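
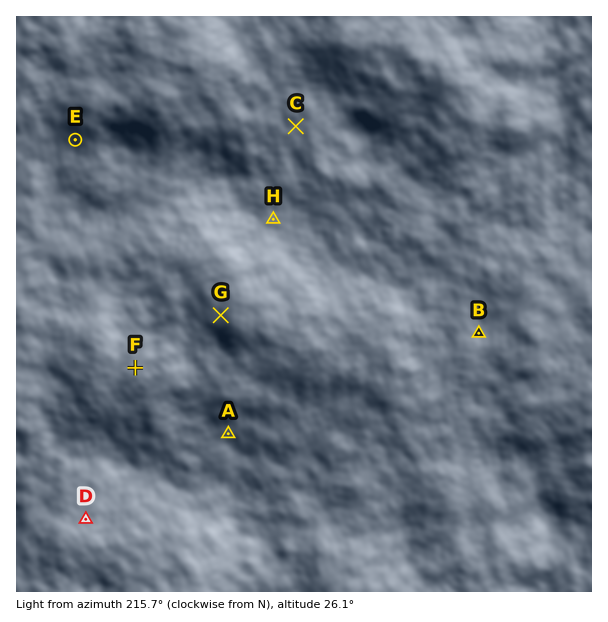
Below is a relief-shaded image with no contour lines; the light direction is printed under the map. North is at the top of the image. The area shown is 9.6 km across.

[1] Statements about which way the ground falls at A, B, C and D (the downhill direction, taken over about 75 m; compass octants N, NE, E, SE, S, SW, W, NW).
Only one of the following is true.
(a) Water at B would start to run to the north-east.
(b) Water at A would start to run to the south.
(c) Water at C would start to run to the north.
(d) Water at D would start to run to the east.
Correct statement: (c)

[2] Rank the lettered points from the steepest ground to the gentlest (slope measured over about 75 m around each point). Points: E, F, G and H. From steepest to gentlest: E G F H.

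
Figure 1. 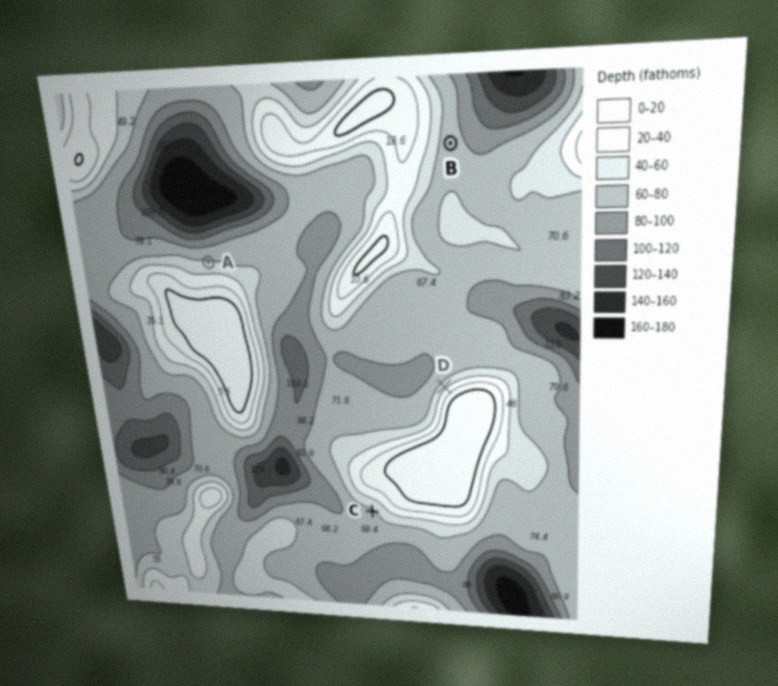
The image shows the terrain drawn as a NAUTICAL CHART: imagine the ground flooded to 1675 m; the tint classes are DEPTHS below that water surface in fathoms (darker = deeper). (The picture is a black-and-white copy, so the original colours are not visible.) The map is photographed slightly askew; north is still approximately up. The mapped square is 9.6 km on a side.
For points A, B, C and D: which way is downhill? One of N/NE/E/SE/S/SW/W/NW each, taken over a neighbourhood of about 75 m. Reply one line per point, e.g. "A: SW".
A: N
B: E
C: SW
D: NW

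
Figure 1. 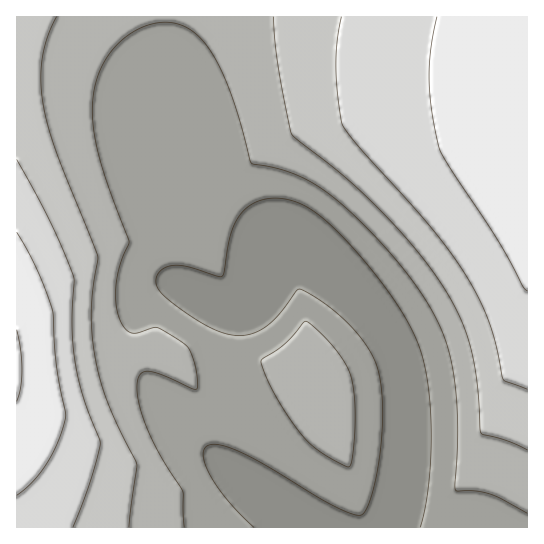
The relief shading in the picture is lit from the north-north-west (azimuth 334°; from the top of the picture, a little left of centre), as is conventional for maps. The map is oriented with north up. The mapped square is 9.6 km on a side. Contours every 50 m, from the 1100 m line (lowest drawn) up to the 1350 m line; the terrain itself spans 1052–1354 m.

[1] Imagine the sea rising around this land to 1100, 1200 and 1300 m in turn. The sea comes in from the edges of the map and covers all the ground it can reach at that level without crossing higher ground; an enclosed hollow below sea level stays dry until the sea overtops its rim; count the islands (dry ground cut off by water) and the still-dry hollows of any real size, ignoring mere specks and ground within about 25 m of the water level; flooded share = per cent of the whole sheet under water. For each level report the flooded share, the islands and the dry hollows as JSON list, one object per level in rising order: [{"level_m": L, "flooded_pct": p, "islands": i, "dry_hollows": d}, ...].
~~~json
[{"level_m": 1100, "flooded_pct": 14, "islands": 0, "dry_hollows": 0}, {"level_m": 1200, "flooded_pct": 63, "islands": 0, "dry_hollows": 0}, {"level_m": 1300, "flooded_pct": 90, "islands": 0, "dry_hollows": 0}]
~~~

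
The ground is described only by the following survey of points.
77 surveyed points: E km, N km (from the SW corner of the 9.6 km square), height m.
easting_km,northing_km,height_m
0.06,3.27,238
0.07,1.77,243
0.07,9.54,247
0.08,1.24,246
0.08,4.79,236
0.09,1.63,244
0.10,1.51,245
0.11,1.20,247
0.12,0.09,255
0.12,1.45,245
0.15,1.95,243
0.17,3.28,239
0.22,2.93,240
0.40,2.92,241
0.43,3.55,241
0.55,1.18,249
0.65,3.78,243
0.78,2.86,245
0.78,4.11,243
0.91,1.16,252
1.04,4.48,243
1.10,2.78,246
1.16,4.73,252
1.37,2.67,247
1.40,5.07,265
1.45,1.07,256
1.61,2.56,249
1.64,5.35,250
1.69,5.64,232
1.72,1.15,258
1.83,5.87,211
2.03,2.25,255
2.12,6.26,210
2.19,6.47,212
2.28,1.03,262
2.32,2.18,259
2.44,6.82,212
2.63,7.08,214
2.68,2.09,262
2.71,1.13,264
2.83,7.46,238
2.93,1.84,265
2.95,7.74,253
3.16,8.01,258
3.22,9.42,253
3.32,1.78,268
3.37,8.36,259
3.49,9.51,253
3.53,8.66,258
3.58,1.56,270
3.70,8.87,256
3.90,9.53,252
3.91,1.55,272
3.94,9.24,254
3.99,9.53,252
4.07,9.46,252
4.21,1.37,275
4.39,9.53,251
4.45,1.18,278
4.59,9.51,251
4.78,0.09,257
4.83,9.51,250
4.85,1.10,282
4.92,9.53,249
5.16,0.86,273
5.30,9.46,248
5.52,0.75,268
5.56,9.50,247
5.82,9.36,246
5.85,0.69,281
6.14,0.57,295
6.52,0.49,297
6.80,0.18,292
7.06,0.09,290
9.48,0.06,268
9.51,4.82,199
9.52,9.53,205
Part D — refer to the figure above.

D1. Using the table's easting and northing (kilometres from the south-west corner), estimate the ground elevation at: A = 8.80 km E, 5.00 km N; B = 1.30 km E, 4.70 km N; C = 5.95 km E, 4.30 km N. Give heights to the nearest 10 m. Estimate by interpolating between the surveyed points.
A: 220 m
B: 260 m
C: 240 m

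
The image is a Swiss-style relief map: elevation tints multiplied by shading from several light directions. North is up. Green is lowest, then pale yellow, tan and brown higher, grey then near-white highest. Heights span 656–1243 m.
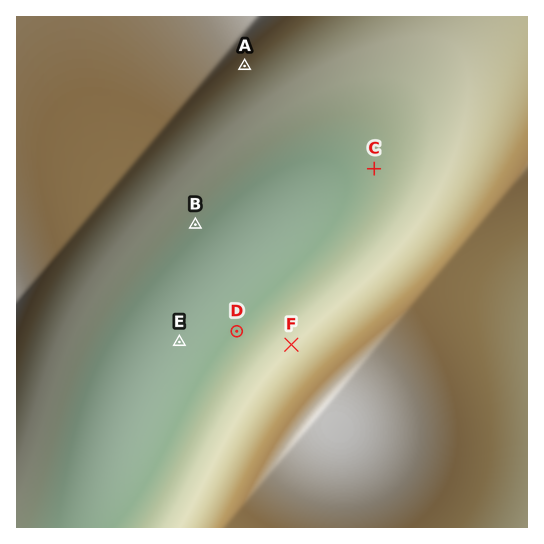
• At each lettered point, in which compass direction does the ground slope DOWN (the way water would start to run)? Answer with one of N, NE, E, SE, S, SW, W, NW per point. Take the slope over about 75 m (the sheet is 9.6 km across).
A SE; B SE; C W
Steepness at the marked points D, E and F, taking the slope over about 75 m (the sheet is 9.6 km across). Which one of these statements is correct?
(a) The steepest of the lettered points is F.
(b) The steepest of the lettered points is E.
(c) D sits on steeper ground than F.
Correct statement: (a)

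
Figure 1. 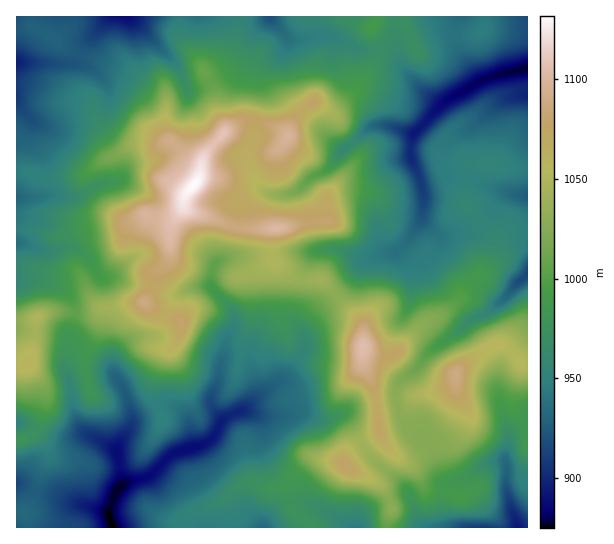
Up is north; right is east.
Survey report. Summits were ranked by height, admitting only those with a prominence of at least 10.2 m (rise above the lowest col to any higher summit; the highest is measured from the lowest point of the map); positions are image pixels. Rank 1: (194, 185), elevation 1132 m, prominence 257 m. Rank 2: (363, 347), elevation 1106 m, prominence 77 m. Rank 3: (277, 229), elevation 1102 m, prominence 15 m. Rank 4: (289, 137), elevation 1098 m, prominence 22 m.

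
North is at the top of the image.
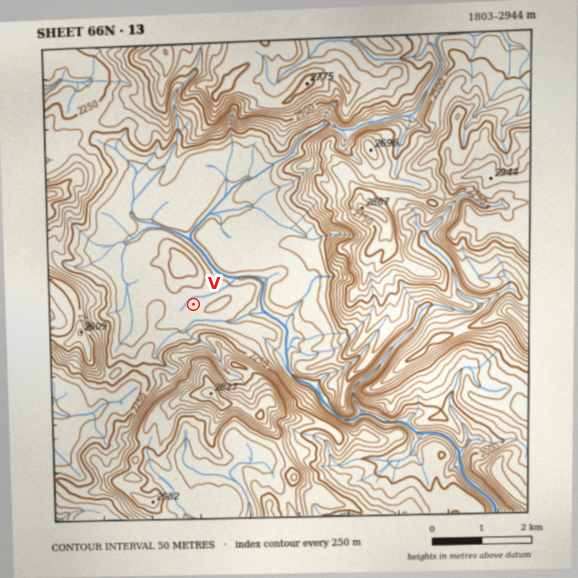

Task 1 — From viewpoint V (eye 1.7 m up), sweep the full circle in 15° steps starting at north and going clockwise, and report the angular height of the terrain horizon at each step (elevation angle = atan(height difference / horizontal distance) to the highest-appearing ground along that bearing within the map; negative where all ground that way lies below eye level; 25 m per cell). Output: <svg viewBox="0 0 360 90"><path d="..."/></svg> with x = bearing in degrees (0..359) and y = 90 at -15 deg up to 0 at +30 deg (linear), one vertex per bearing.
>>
<svg viewBox="0 0 360 90"><path d="M0 46l15-1 15 1 15 0 15-7 15 1 15 5 15 6 15 3 15-9 15-12 15-10 15-2 15 11 15 13 15 7 15-9 15-5 15 4 15 7 15 1 15-2 15-1 15-3"/></svg>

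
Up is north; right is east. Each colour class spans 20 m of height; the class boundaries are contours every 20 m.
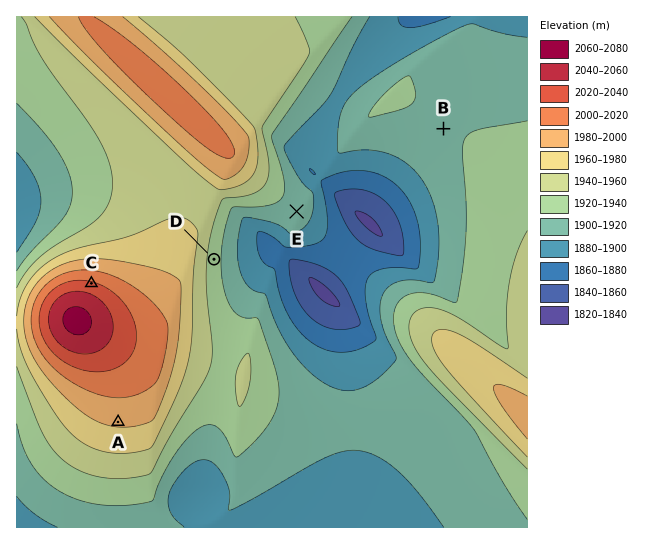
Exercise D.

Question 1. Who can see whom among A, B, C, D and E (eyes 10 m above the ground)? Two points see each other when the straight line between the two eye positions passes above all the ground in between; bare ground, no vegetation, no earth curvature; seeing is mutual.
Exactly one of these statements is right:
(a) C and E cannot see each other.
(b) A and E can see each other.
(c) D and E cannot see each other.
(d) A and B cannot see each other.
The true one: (d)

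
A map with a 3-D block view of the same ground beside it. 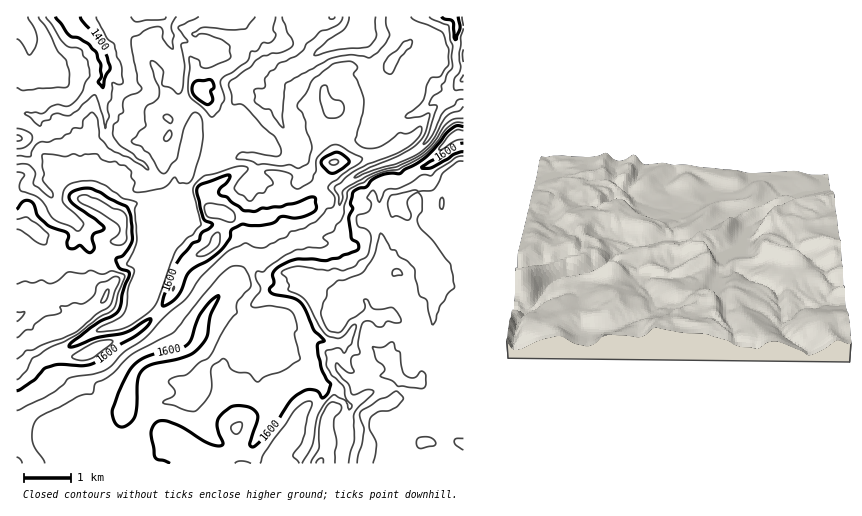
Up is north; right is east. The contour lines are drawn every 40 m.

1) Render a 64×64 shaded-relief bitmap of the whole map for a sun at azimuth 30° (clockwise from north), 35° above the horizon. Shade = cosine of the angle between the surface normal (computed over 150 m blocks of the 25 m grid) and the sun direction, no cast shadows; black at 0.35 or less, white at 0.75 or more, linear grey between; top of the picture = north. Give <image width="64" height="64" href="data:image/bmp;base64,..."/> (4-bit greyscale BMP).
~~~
<image width="64" height="64" href="data:image/bmp;base64,Qk12CAAAAAAAAHYAAAAoAAAAQAAAAEAAAAABAAQAAAAAAAAIAAATCwAAEwsAABAAAAAAAAAAAAAAABEREQAiIiIAMzMzAERERABVVVUAZmZmAHd3dwCIiIgAmZmZAKqqqgC7u7sAzMzMAN3d3QDu7u4A////AKmHZnmZmZmZiHZmd3iIiaq8qIiZl5y6l2iJmZiIiJqXmIdniZmZmZmIdmd4iImqqruYiImImqqXaJmZiIeImnaIdniZmYiJmIh2eIiJq7mIqqmIiIh2iph3mpmId4ipZ4h3iZmYiIiIiGZ4iavLlleJmZmIiGSLqGeqmYiJmriJiIiZmZmZmGZ4d4mrzLllV4mZmZiZZaunVqqYiJq7qJmIiZmZmZmWVniIq8zLqGaJmZmZmJl2mqdVmYiImqqYmYiJmZmZmYZniJq8zLqYiKq6qpiJmXeJiFaId4maqYmZeImZmZmZdniZmru6qZiZq8y6mImpiYmZeZhniZmZiZl3iImZmZh4iJqZmpmZmZmrzLqYiauqrNl6qYiIiIiIiXd3iImZmIiIqpmZmIiIiZq7qYiJq8vNxEiaupmIeIiIZneIiJmYmYiaqZmYiIiImqqZiJmry5pSNWiZmHZ4iIhmeIiIiImZiJqpmYiIiIiaqZmZmZq5UwJmZlVniJiIiXd4h3d3eImYmYiIiIiIiZmZmZmZmqUQKKmHZoqpqZmJiIdmVDJFeJmZdmZneIiJmZmZmZmagxOaiIh3qpmqmZmIdlVDISRniaqHZVVniJmZmZmZmZhjOLh4dmiqmaqpmYdVZ4h2VEZ4m7qZh2Z4mZmZmZmYh1R7uZdmiamZmph3hkRFebu5dVZ5u7u6l3iJmZmZmIiHZ6y6dGm6qpiaZnindjIjas3cl1aKqqqYeImZmYiIiIdnZWdVm7u7mJloiaqodUIUre7blmiZmYiJmJmYiIiIhkEANmarq7qHmYmZm6mZl1I2msy6h4mYiJmZiIiIiIh1IBRmaLuqqXeqmZmamqu6ljIjabu5eJmImZmIiIiIiGMBV4VJupmXZ7qZmYmaqpmacxJYq7p2eJiZmYiYeIiHUQV4hmiWd3dpyoiJiJmZmqunRYqqmXVXiZmIiYh3dmQgN4iZqWVmdou6iJqIiJqqqpiIq7mIZUaJmZiIiIZDIAFoiJqoZ3d3m7qZmYmYmpmYmJqauYdmZ4iZmYh4hUQiNoiJmHZnd3iruZmYqqmpmZqZvJiZiGaImImZiIl2dlZ4iJqpiIh3eKupmHaqqqmaq6vc7KmYdomIeJmZqnh1Z4mru8u6mIh5u6mHd5mZmZqqvM3/2ph2eXZniqvLqoiavM3M3LqZiKzKqYd4mZiImqq7rN3KmId4dUVpvNu6q83e3c3LqZmazcuYdWiYiIirq7mZh5mYh3iHVEaZmHebzd3cy7qqiJvMuXdVeIh3ebu7p2ZWiZiIiZmXVWZlVnmszMyqqZhni7uXdleZh1aKqruGZ3eamIiZq5iHdmVmZnm7uYiHdlarund1aZlkSLvMyniZibyoiJmqiaqYdnd2Z3eJmHdVRrunZ2aIiVWd7+7JiYd53KiIiZmYmXZlVWd1RXmphkM3yHZ3eIeIq+/+7IZUM1rcmIiIiEJFVmVWZ2VVVpmFRXqlZneHZoi83tynMRI2ruuHeIiEAEabqqqYZmZmeHV6q3VnmYZXmavN22IAJZz/2XZ3iHEHvO7du7qamIhmhXiJZnmYdnmpre7ZQiWL7//bmYiJYCve7suru7u6qYqUV4h3mph3iqm+/rZWnO//7dy7qplRWrzMuqqpq7qqzpeaqZvbmJmpmazbdXrO/uy6qru7qXabqZqqqZiauqq6et25nNy6upiJqqhmirzcuqqqu5iqmbzLmImXd6u5mGRazLzMy7vKiInLuGeaqqqqqry3RqmIm8zLmYis3bmGMzNpzv/8u8uqme7Xeaqqqru83INHiIiJvMzMvN7cumM1ZUR63+3dury63pabu6qqvN63M2iIiIiZq8uZmaqoZpvMuGVWnMy4msyZeMy7qqvO2ENFaJmIeJiIh2Voqod5vf/suXQ1m6lmvVacy7qqq9xSRmZ4iZh4iJhmaJu5d3is7cu6qXVHuHVXq7yqqpqr1zaIiIiZmHeIh3eavKd2Z4q6mZmaqpaJZ2Pty5qZqpu1eZmIiJmYdniHeavMl3ZniYiZmZqruopovNzKqZqom6eJmYdnmZh2eIibzMuHZnd3eJmZqau8uYnvqpiZu6mst3mHdnmpmFRombzcuXZmd3eJmZmImqzZqu+IZ4mYma2miHeJmqmFAnm73dy4ZWd2eJmZmXiIibur23ZndlV6vKh3iZqaqmAFibzcuqhniHeKqqqYiIiIm6upZmdlVnm8p3mqqYmpMFmry7qZmHiYd5qrupiIiZmYiYlVZmZomauWmph2erglqr3KmYiYeZh4qqqqmIiJmZd4UlZmZ3mpioioZmaKp0i7yoiHiYiamZqpqqmYiJmZmHdieId4mqqZqXZmZomXWcy3VWeIiKqqqqqqmYiImZiHd4aamImqqqunVmVnmqdYqqmGVod3eau7u7qqqIiYiHeHmKuZmru7vJRVVWmrpUqqqpdnZmVWibvN3d3JmYiId4qlu5mbzLvMZFVmiruTe5mIiJhWVFVoms3u7sqZmIh4nKbLmJzd3ek0Vmiau3WYeHd3l2ZWd4d4q8zMqZmYiImtucp3ve3utCRWiaqqdlV3d3eYdniqh2d4mamYiIiZq77IqGjO7dpDNGiqqqpUWIiJq6mIm7qHdlV4mIdmebu73rmGav/dlDRGiszM2Weqqru7qZmbuph1RGmYdlWLzM7/yHV9/ttTRFeb3t7piru7u6mZmZzKmHZEeph2VqzN7/+j"/>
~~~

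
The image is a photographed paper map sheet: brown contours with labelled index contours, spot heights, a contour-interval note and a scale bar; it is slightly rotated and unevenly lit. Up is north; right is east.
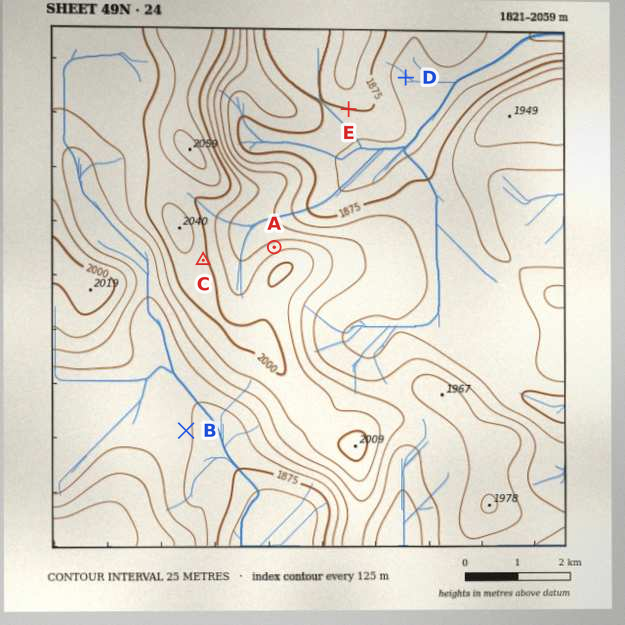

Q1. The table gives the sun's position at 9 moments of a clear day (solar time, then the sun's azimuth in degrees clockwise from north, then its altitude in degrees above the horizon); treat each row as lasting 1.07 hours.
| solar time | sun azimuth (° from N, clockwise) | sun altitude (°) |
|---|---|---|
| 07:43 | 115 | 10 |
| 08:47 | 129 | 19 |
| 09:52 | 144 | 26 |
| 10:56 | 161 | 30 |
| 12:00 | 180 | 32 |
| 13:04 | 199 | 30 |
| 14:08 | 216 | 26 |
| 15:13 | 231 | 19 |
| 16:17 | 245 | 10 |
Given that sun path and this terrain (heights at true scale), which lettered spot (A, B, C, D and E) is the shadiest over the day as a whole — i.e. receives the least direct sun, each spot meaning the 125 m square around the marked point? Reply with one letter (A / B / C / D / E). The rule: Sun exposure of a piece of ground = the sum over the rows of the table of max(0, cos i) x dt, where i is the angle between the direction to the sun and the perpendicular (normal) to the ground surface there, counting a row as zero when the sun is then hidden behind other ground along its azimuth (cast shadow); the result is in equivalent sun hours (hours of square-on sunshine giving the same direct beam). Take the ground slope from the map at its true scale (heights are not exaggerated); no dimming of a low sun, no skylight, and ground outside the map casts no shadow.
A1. A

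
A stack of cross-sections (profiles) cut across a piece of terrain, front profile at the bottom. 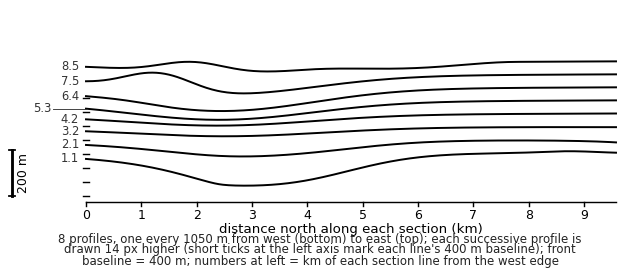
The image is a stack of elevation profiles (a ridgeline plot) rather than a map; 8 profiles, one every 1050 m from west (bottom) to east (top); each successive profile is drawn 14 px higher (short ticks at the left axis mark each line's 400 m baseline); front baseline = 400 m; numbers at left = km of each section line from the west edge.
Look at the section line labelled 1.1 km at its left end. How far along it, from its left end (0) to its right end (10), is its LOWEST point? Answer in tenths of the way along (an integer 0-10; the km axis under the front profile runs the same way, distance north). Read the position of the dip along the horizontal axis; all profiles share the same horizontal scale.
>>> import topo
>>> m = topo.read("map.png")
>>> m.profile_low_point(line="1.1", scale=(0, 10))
3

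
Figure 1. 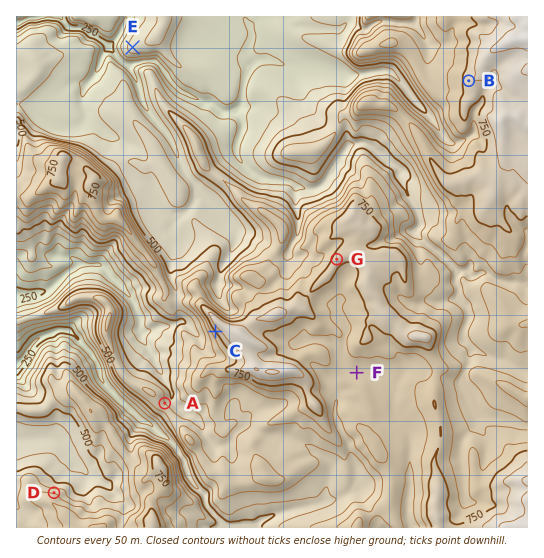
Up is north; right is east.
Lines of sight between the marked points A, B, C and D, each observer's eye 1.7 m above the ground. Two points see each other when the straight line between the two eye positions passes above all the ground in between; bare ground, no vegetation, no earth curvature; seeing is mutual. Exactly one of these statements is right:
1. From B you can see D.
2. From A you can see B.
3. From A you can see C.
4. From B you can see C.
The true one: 3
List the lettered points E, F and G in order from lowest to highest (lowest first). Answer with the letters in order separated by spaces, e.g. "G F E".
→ E F G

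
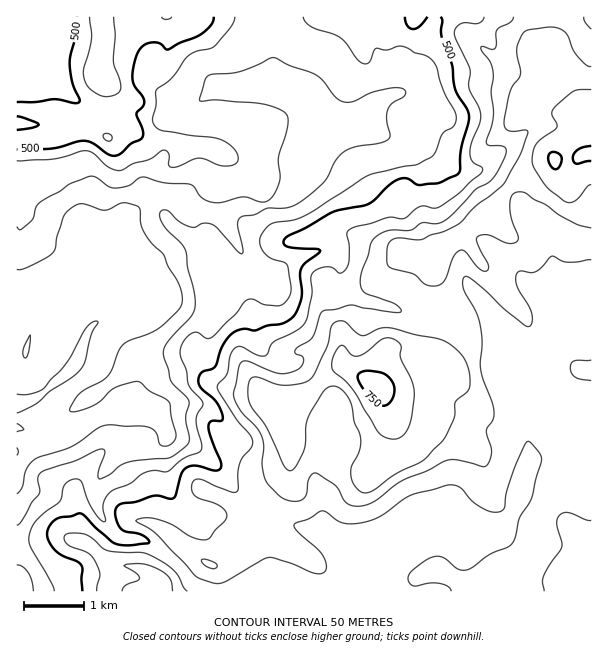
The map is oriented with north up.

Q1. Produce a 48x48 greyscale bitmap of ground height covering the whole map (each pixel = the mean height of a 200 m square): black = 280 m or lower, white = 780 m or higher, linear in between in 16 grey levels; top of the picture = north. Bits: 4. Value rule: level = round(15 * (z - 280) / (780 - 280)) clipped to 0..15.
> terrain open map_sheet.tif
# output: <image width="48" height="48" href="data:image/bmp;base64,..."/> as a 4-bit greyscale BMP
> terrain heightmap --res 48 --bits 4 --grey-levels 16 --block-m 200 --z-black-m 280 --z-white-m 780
<image width="48" height="48" href="data:image/bmp;base64,Qk32BAAAAAAAAHYAAAAoAAAAMAAAADAAAAABAAQAAAAAAIAEAAATCwAAEwsAABAAAAAAAAAAAAAAABEREQAiIiIAMzMzAERERABVVVUAZmZmAHd3dwCIiIgAmZmZAKqqqgC7u7sAzMzMAN3d3QDu7u4A////AGVVZ4maqqmIiIiIiIiIiIiIiIiZmZmqqlVVZ4mZqpiJmYiIiIiIiIiIiIiJmZmqq1VWZ4mZmYiaqZiIiIiIiIiIiIiIiJmqu1VniIiIh4mZmZiIiIiIiIiIiIiIiImaq0ZoiIdmd5mIiZmYiIiIiIiIiIiIiImaqkVnd3ZoiIh4iJmYiIiIiIiIiIiIiImaqjRWZ1V4iHd3iJmZiIiJmIiIiIiIiImaqTRFZlVnd3d4iJmZmZiaqpiIiIiIiIiZmSNFVUVWZmeJiImaqpmau6mIiIiZiIiZmSNEVURFVmaId4mau6qrzMupmIiZmIiJmRM0RENERVZ3Z4mqu6qrvMy7qZmpmIiJmRIiM0QzMzRVZ4ibu6qrvMzMuqqqmIiJmRERIjMzMiNFd3ibzLqrvM3Mu7uqmIiZmRERESMiIiJGd3mszLqrvN3cy7qpmIiZmREiIhIiIiNGZ4q8zLqrvd3czLqqmIiIiAESIiIRIiNFaKvMzLurze7czLuqmIiIiBERIiIiIiNGeavMzMu73v7czLu5mIiIiSERESIiIzRXiau7u7zN7/7czMupiIiJmSIRERIiIzRmeKqpmqzd7u3czMupiIiZqiIRERIiM0VmaJmJmqvd3d3MzMupiJmZqiIhEREiM0VmZ4iImqvMzN3MzLqpiJmZmSIhEREiIjRVVnd3iZrMu8y7uqqpmZmZmSIhEREREiNERWZmd5q7qqqqqqqpmamZmSIRERERERI0RVZVZ4mqqqqqqqqZmqmZmSIRERERERI0RFVVVomZmqqqqqqZqqmZmSIRERERERI0REREVoiJmqqru6qqqpmZmSIRERERESNEREREVoiImru7zKqrqqqZmSIhERERESNERERFVneImrvMzLu7qqqqqjMiEREREiNERERWZnd4mrzMzLu7q6qqqjMyERERIzRERERWd3eImau7vMu7u7qqu0MyIRERI0REQ0RVZneIiJmaqru8y6qru0QzIiIiI0MzMzRERVZ3d4iJmavMy6q7zEQzMiMiIzMzRDNEREVmZ3eIiJq8y7vM3EREMzMzMzM0RERERERFZnd3d4mru7zd3UREREREREREVVREREREVWZmZneJvMze7VVVREVVVVVVVVVERERERFVVVmeJq83u7mZmVVZ2ZVVVVVVERERERERFVmeZms3u7nd3dniHZlVVVVVEREREREREVWeaqr3d7nd3d4iHdVVVVERERERERERERVeKu7zN3Xd3d3d3ZURERERERERERERERVaJvMzN3Xd3d3d3dURERERERERERERERFeJu8zN3WZmZ4iHZURERERERERERERERWiZu8zM3WZmaImHZlRERERERERERERERXiZq8zMzGZmeIiHZmVEREREREREVUREVniZq8zcy2ZmeIiHZmZUREREREREVVVVVniaq8zMu2ZmZ4iHd3ZmVERERERFZVVVVomaq8zMu2ZmZ4iId3d3ZURERFVWZWZmZ4mZq7vLu2ZmZ4iIiIiHZlRERVZmZWZ3Z4iJmqu7uw=="/>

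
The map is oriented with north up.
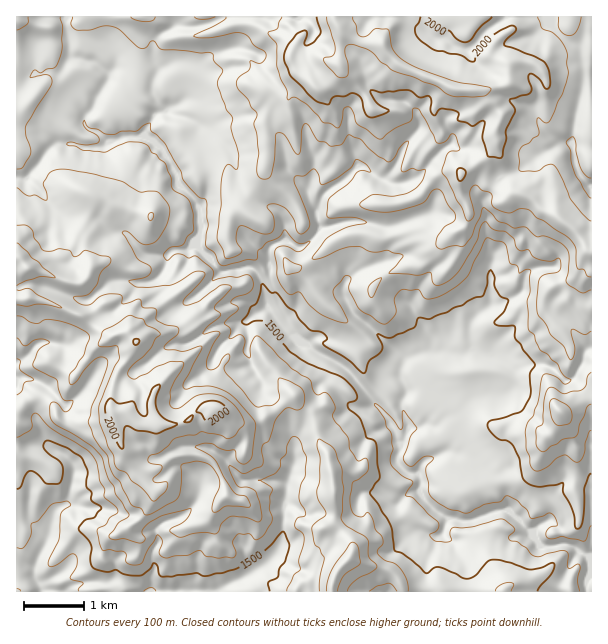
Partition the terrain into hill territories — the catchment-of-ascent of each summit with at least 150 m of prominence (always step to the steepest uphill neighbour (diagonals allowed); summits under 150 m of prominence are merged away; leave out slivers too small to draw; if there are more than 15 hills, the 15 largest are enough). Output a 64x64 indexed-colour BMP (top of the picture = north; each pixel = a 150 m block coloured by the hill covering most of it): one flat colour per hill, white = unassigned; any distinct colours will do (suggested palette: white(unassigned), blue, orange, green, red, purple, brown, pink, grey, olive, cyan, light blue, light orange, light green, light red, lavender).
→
<image width="64" height="64" href="data:image/bmp;base64,Qk12CAAAAAAAAHYAAAAoAAAAQAAAAEAAAAABAAQAAAAAAAAIAAATCwAAEwsAABAAAAAAAAAA////ALR3HwAOf/8ALKAsACgn1gC9Z5QAS1aMAMJ34wB/f38AIr28AM++FwDox64AeLv/AIrfmACWmP8A1bDFABESIhEREREiIiIiIRESIiIjMzMzMzMzERERERERERERESIiIiIiIiIiIiIiISIiIiMzMzMzMzMRERERERERERERIiIiIiIiIiIiIiIiIiIiMzMzMzMzMxEREREREREREREiIiIiIiIiIiIiIiIiIjMzMzMzMzMzERERERERERERERIiIiIiIiIiIiIiIiIjMzMzMzMzMzMREREREREREREREiIiIiIiIiIiIiIiIiMzMzMzMzMzMzERERERERERERERIiIiIiIiIiIiIiIiIjMzMzMzMzMzMREREREREREREREiIiIiIiIiIiIiIiIiMzMzMzMzMzMzEREREUQRERERESIiIiIiIiIiIiIiIiIzMzMzMzMzMzEREREUREEREREREiIiIiIiIiIiIiIiIjMzMzMzMzMzEREREUREQRERERERIiIiIiIiIiIiIiIiMzMzMzMzMzEREREUREREEREREREiIiIiIiIiIiIiIiIzMzMzMzMzMRERERREREQRERERESIiIiIiIiIiIiIiIjMzMzMzMzMxERERFEREREREEREREiIiIiIiIiIiIiIiIzMzMzMzMRERERFEREREREQREREiIiIiIiIiIiIiIiIjMzMzMzMRERERFERERERERBEREiIiIiIiIiIiIiIiIiMzMzMzMzERERERFEREREREEREiIiIiIiIiIiIiIiIiIzMzMzMzMRERERERREREREQREiIiIiIiIiIiIiIiIiIjMzMzMzMRERERERFERERERBESIiIiIiIiIiIiIiIiIiIzMzMzMxEREREREUREREREESIiIiIiIiIiIiIiIiIiIjMzMzMxERERERERREREREQRIiIiIiIiIiIiIiIiIiIiIzMzMxERERERERFERERERBIiIiIiIiIiIiIiIiIiIiIjMzMxEREREREREUREREREIiIiIiIiIiIiIiIiIiIiIiIzMzERERERERERFEREREQiIiIiIiIiIiIiIiIiIiIiIjMzEREREREREREURERERCIiIiIiIiIiIiIiIiIiIiIiIzERERERERERERRERBFEIiIiIiIiIiIiIiIiIiIiIiIhERERERERERERERERERQiIiIiIiIiIiIiIiIiIiIiIhERERERERERERERERERFCIiIiIiIiIiIiIiIiIiIiIRERERERERERERERERERERIiIiIiIiIiIiIiIiIiIiIREREREREREREREREREREREiIiIiIiIiIiIiIiIiIiIRERERERERERERERERERERESIiIiIiIiIiIiIiIiIiIRERERERERERERERERERERERIiIiIiIiIiIiIiIiIiIREREREREREREREREREREREREiIiIiIiIiIiIiIiIiIhERERERERERERERERERERERESIiIiIiIiIiIiIiIiIiERERERERERERERERERERERERIiIiIiIiIiIiIiIiIiEREREREREREREREREREREREREiIiIiIiIiIiIiIiIiIRERERERERERERERERERERERESIiIiIiIiIiIiIiERERERERERERERERERERERERERERIiIiIiIiIiIiIiEREREREREREREREREREREREREREREiIiIiIiIiIiIiERERERERERERERERERERERERERERESIiIiIiIiIiIiIRERERERERERERERERERERERERERERIiIiIiIiIiIiIhEREREREREREREREREREREREREREREiIiIiIiIiIiIiERERERERERERERERERERERERERERESIiIiIiIiIiIiIRERERERERERERERERERERERERERERIiIiIiIiIiIiIhEREREREREREREREREREREREREREREiIiIiIiIiIiIhERERERERERERERERERERERERERERESIiIiIiIiIiIhERERERERERERERERERERERERERERERESIiIiIiIiIiEREREREREREREREREREREREREREREREREiIiIiIiIiERERERERERERERERERERERERERERERERESIiIiIiIiIREREREREREREREREREREREREREREREREREiIRIiIiIREREREREREREREREREREREREREREREREREREREREiIRERERERERERERERERERERERERERERERERERERERERERERERERERERERERERERERERERERERERERERERERERERERERERERERERERERERERERERERERERERERERERERERERERERERERERERERERERERERERERERERERERERERERERERERERERERERERERERERERERERERERERERERERERERERERERERERERERERERERERERERERERERERERERERERERERERERERERERERERERERERERERERERERERERERERERERERERERERERERERERERERERERERERERERERERERERERERERERERERERERERERERERERERERERERERERERERERERERERERERERERERERERERERERERERERERERERERERERERERERERERERERERERERERERERERERERERERERERERERERERERERERERERERERERERERERERERERERERERERERERERERERERERERERERERERERERERERERERERERERERERERERERERERERERERERERERERERER"/>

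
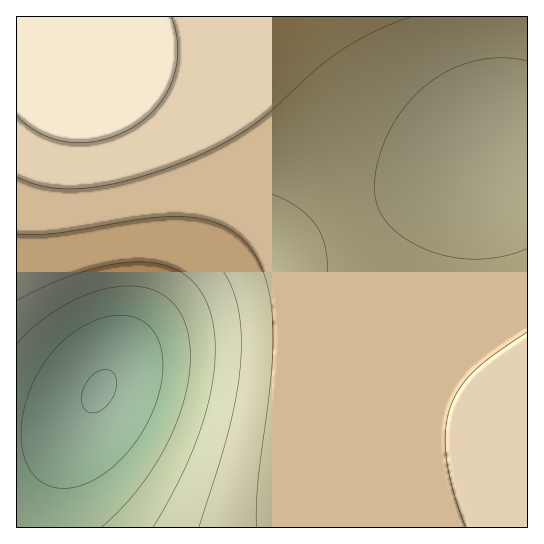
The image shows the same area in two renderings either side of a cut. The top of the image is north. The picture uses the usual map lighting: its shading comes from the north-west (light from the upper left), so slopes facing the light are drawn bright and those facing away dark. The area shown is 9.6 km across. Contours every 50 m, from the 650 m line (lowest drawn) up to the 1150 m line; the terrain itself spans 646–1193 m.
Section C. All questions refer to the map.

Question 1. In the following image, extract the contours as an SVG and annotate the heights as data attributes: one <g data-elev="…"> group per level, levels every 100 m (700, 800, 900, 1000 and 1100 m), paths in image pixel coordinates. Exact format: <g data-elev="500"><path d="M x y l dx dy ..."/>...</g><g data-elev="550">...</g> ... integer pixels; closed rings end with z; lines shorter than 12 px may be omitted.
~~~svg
<g data-elev="700"><path d="M54 487l-12-5-9-8-7-12-4-15-1-17 2-17 5-19 8-17 10-16 11-14 13-12 15-10 16-7 14-3 14 1 12 4 8 6 7 9 4 11 3 13 0 15-3 16-5 16-8 17-9 16-11 13-12 13-12 9-13 8-12 4-12 2z"/></g><g data-elev="800"><path d="M17 300l32-15 31-12 29-8 25-3 23 1 18 6 16 10 11 15 9 20 4 23 0 26-5 31-8 32-13 32-15 32-21 37"/></g><g data-elev="900"><path d="M17 234l36 0 92-15 40-2 20 2 17 6 15 9 12 12 10 16 7 19 5 22 2 26-2 52-14 106 0 40"/></g><g data-elev="1000"><path d="M527 332l-34 23-21 18-14 17-8 19-5 24 2 26 6 32 13 36"/><path d="M17 177l14 6 16 4 18 2 20-1 22-3 24-6 54-18 36-16 31-19 22-17 44-41 27-20 32-17 35-14"/></g><g data-elev="1100"><path d="M17 116l12 10 13 8 15 6 14 2 16 0 16-2 17-6 15-8 12-9 12-12 8-14 6-13 4-15 1-16-2-16-5-14"/></g>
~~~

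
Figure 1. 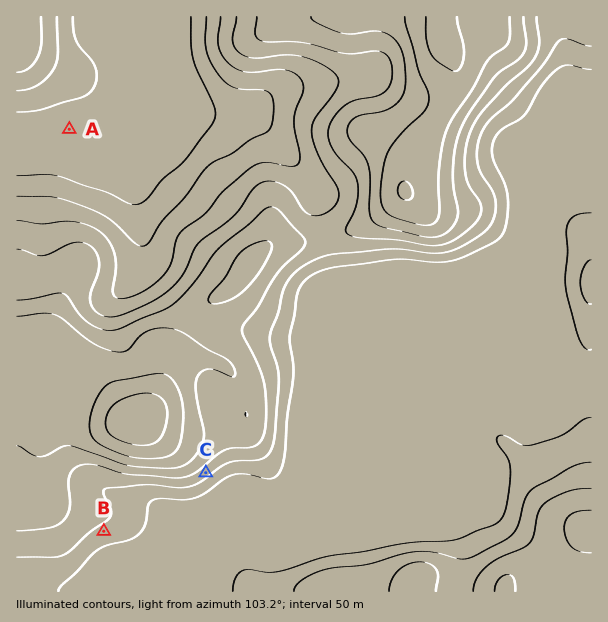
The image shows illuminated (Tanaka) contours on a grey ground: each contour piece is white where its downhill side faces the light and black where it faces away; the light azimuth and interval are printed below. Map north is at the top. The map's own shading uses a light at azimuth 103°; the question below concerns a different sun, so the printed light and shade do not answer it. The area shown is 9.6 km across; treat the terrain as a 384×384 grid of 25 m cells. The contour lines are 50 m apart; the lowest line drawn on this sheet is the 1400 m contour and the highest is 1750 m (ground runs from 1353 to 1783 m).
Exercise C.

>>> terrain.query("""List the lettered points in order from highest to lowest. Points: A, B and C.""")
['C', 'B', 'A']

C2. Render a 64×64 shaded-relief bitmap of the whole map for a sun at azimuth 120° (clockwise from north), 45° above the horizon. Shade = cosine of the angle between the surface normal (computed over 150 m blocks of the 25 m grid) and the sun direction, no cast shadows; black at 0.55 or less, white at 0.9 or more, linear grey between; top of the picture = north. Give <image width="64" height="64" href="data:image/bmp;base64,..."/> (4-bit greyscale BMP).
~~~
<image width="64" height="64" href="data:image/bmp;base64,Qk12CAAAAAAAAHYAAAAoAAAAQAAAAEAAAAABAAQAAAAAAAAIAAATCwAAEwsAABAAAAAAAAAAAAAAABEREQAiIiIAMzMzAERERABVVVUAZmZmAHd3dwCIiIgAmZmZAKqqqgC7u7sAzMzMAN3d3QDu7u4A////AHiImZmHd3d3d3d1REVlVDIjRWZmZmZ4mXUyJHiYd3d3iIiZqph3d3d3d3VERWVTIhI0VVVVVXiZdTIjaJh3d3eIiJq7qXd3d3d3dkRFZVQhERIzMzMzV4h1MRJGiHdneIiImru6mIh3d3d2VEVmVDIhEiIiEREkVmUxASRndmd4iIiau7qpmYd3d3dlVWZmVUMzMyIRAAI0RDIREkVmVniIiJmruqmqqXd3d3ZmZnd2ZlVEQzIhEiM0MyERNFVVZ4iImaqqmaqqh3d3d3d3d3d3dmZmVUREQzNEMhEjREVmiImZqpmZmqqYd3d3d3d3d3d3d3d3ZmZlRERDIRI0RFWIiZmZmIiaqpiIh3d3d3d3d3d3d3d3d3dlREMhETNEVXeImpmIiJmpmZmZh3d3eHd3d3d3d3d3d3ZlQyERIzREd3iamYiImqmZmruod3eIh3d3d3d3d3d3d3ZTIRIiM0R3eJqpiImaqZmrzLqHd4mYd3d3d3d3d3d3dlQyIiIjRHd4mqqYiJqpmrzdy5h4mZh3d3d3d3d3d3d2VEMzMzNEd3iaqph4iZmqvN3cqZmqqXd3d3d3d3d3d3ZlVVRENEV3eJqph3eJqqu8zcuqqrupd3d3d3d3d3d3ZmZmZVREVXd4mYh3d4mau7u8u6q8zLl3d3d3d3d3d3ZmZmZlVURVZniIdlZniJq7uqqpmbzcuXd3d3d3d3d3ZlVmd2ZVRFVmeIdUNFd4mru6qYh5vd25d3d3d3d3d3dlVVZmZlVERWZnd1MiRneJq7qYdmis3bl3d3d3d3d3d2VVVmZmVUNEZmZ2QhE0Z4mru5h2V6zdyXd3d3d2Z3iHdlVVZmZlRER2ZnZSESNFaJq7mHZXrN3Kh3d3d3Zmd4h2ZmZmZmZURHd3d1MhIjRWiqqYdmebzcqHd3d3dmZnd3d2Znd3d2VVd3d3ZCIzM0V5qph2aJvMy4d3d3d2ZmZ3d3d3d3d3dmZ3d3dlQ0QzRWiamHd4mrzLl3d3d3dmZmd3d3d3d3d2Znd3d3ZVVURFaJmYd4maq7uXd3d3d3d3d3d3d3d3d3Zmd3eId2ZlVEVniYd3iZmqupd3d3d3d3d3d3d3d3d3ZWZ3d4iHdmVURWeIh3eImaqqh3d3d3d3d3d3d3d3d3dlVnZneId2VERFZnd3d3iaqqqHd3d3d3d3d3d3d3d3d1RWZmZ4h2VDIjRWd3d3iJqruod3d3d3d3d3d3d3d3d3U0VVVnd3ZDERI0VneIiZqru6l3d3d3d3d3d3d3d3d3ZTRURFZ4h1MQABNFZ4mZqqu7uXd3d3d3d3d3d3d3d3dkI1MzRnmYdTEAASNWeJqqu7u5d3d3d3d3d3d3d3d3d2QjQzNFeaqXUxAAASRniau7zLqHd3d3d3d3d3d3d3d3UyNFREV5q7mFMQAAEkV4q8zMy5d3d3d3d3d3d3d3d3ZSE0ZlRWiru5dTIAABJFebzN3MqYiHd3d3d3d3d3d3dkISN2ZUV5q7qGQyEAEjRXq83dy6qZmZiIiIiIh3d3d2QhI3ZlRGibupdUIRESI0aKvMzLuqqqqpmZmqqph3d3ZTEjZmVEVoqqh2QyEREiNGiru7uqqqqqqZmrzLupiHdlMjNmZURGeZmHVDIiIREjRomqmZmZqqqZiazd3LqZh2VDNGZVREVoiHZUMiIiERI1eIh3d3eJmZiJvN3dy6mHVENEVVVERWd3dkMyIiIRESRnh2VERWZ4iIm8zM3cuodURERVVVVVZndlQzMzMiIRI2eHZDMiNFZ4iau7vN3Kh1RERFVVVVVmd2VDMzMzMyEjZ4h1QyEBNXiZq6qrzMuHZEREVVVVVmZmZUMzMzMzIiNXiHZDIQATaJmrqZmruodlVVVERVZmZmZlRDMzM0MiI1eIdlQyAAJXiau6mJq6h2ZmZkRFVmZmZmVEMzMzQyIjVndlVUMQAUeJq7upmamHdmd3REVWZmZmZUQzMzNEMiNFZVVVVCACRomrzLmZmYd3d3dVVWZmZmZmVEMiM0QyNFVUREVVQhJGeazMyqmYh3d3d2Zmd3d3d3ZlQyIjREM0VUQzNFVUM0V4rN3LqpiHd3d3d3d3d3d3d3ZUMjNEREVVQyI0VWVDNGir3dy6mIiHd3d3d3iHd3eHd2VDM0RERVQyIiNFZlQ0V5ve7cuYiId3d4d4iIh3eIh3dkMzRVVVQzIhETRWVENFis7u26mZiHd3iIiIiIiIh3d3VERFVVVDIiEAE0VEQ0Rpzu7cuqmYd3eIiIiIiIh3d3dlRFZmZUMzIQACMzMzRFet7ty7uph3d5mZmIiIiHd3d2VEVnd2QzMzERIzIiNERpzu3My7qYd3mqmZiZmYd3d3ZURWeIdlREQzM0MhEjRFi97czMy6h3eqqpmJmZh3d3ZURFZ4mHZVVURVVTEBNFV6zdzM3cuYiKq6mYiZmHd3dlRERXiamHZmZmd2QgAkVnm8zMzd3KiIqrupiImYd3dlQzNFaJqph3ZneIdjEBRXeau7zN7cqIiau6mIiIh3d2VDIiRXmqqYd3eJmHQgE1eJqqq83dyoiJq7upiIh3d3ZTIREkZ5mpiHeImZhTETV4iZmavMy6h3iau6mIh3d3ZlMhABJFeJmIh3iZmGQiNXiIiJq7u6mHeJq7upiHd3dmVCEAETRWd4d3d4iHZDNFeIiIiru6mHd4mru6mId3d2ZUIQARI0Vnd3d3d3dkM0V4iHiKu7qHZ3"/>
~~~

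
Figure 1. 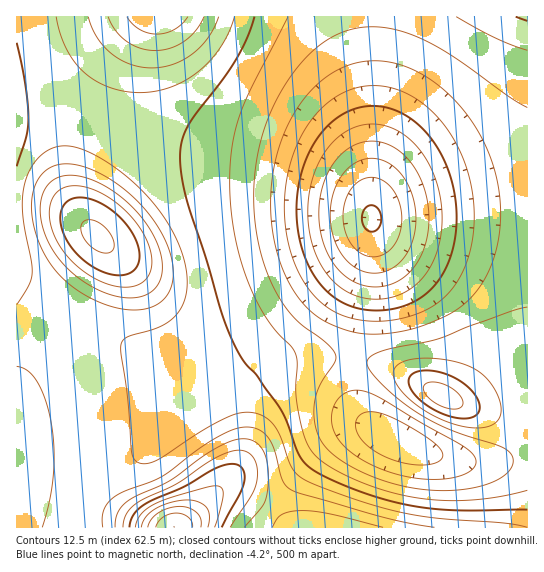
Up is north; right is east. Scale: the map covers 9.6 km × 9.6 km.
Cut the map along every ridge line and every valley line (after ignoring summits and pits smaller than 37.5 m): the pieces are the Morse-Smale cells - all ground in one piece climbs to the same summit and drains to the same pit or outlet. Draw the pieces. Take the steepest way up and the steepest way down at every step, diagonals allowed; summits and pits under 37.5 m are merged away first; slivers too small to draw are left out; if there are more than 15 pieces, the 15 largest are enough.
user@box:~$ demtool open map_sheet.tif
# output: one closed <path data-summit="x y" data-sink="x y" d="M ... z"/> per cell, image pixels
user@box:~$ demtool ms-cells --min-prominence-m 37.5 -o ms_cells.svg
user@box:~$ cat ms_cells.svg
<path data-summit="174 527" data-sink="371 219" d="M371 220l-2 11-6 12-33 33-76 57-28 15-21 7-36 1-22-4-24-8-29-15-47-32-30-16-1 246 511 1 0-72-37 7-36-3-49-16-27-13-17-16-9-24-1-22 9-59 11-48z"/><path data-summit="94 237" data-sink="371 219" d="M51 115l-32 0-3 2 0 164 31 16 47 32 40 19 35 8 28 0 29-8 44-25 60-47 29-27 10-18 2-18-4-8-21-18-32-15-63-16-93-9-32-10-48-18z"/><path data-summit="158 17" data-sink="371 219" d="M369 16l-352 0-1 99 49 1 13 3 48 18 32 10 84 8 47 9 36 12 21 11 21 18 4 10 1-148z"/><path data-summit="443 397" data-sink="371 219" d="M527 211l-108 2-36 3-12 3 0 43-16 77-4 42 4 21 6 13 13 13 37 19 43 13 36 3 38-8z"/><path data-summit="174 527" data-sink="371 219" d="M527 16l-158 1 3 50-1 152 48-6 109-3z"/>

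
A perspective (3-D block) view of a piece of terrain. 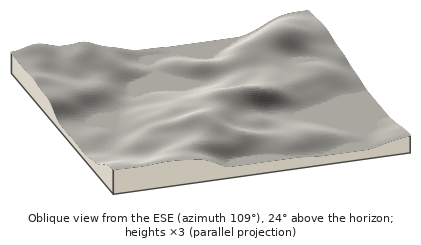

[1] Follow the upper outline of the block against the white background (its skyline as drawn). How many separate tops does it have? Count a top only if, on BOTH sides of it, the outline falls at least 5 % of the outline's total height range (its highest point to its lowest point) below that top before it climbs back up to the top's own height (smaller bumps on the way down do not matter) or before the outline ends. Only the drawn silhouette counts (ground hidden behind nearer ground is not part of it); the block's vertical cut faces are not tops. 2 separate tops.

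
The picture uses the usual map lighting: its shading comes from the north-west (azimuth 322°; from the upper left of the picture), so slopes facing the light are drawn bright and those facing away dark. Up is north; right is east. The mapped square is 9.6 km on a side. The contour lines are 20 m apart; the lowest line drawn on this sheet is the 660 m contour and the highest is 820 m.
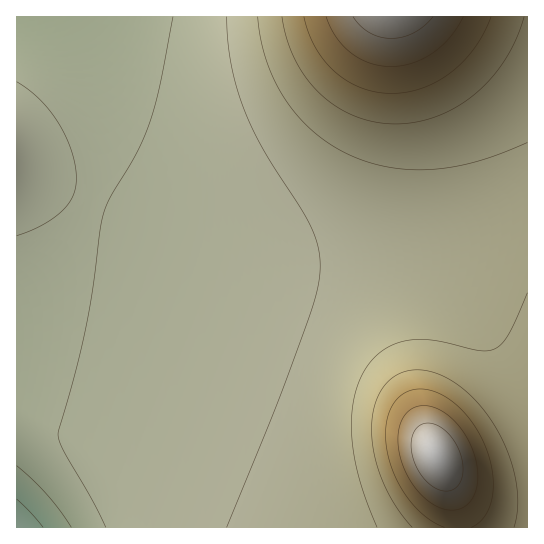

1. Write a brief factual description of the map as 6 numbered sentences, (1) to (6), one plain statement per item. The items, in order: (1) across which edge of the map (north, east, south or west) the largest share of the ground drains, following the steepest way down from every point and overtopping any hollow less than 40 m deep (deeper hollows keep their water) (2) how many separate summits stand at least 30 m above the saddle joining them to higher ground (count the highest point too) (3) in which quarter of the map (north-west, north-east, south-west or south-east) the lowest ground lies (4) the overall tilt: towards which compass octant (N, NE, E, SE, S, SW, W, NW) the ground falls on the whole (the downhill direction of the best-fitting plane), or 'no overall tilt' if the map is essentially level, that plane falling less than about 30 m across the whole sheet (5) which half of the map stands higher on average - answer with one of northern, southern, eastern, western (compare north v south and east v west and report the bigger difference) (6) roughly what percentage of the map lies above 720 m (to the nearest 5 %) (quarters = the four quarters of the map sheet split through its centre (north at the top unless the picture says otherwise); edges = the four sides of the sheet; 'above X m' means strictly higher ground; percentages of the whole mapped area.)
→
(1) The largest share of the runoff leaves by the western edge.
(2) Counting only tops that stand 30 m proud, the map has 2 summits.
(3) The lowest ground is in the south-west quarter.
(4) Overall the map slopes down towards the west.
(5) On average the eastern half of the map is the higher ground.
(6) About 50 % of the map lies above 720 m.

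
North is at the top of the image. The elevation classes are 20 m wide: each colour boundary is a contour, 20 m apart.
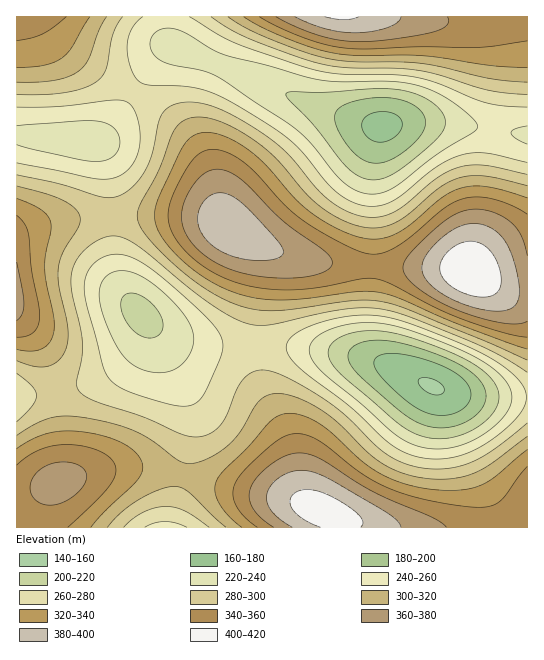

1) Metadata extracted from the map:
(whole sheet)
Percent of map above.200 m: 95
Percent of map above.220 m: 91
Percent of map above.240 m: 82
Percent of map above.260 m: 71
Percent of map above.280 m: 58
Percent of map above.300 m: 45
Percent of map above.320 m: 34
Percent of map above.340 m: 24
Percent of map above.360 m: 13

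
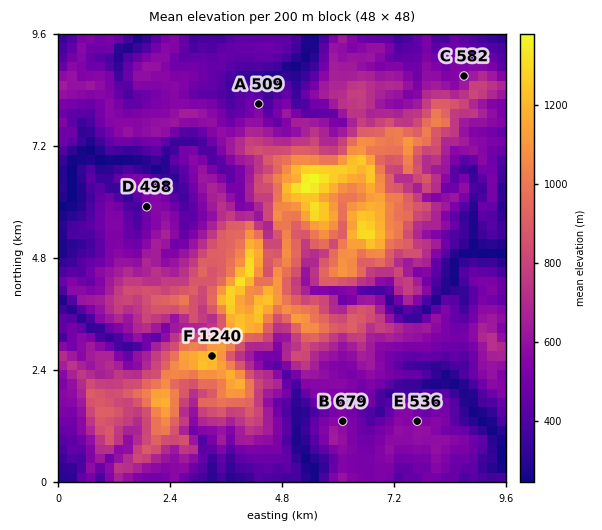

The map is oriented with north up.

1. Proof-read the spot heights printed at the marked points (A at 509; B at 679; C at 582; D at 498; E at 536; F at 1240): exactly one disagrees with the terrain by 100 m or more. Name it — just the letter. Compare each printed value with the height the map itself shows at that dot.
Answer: B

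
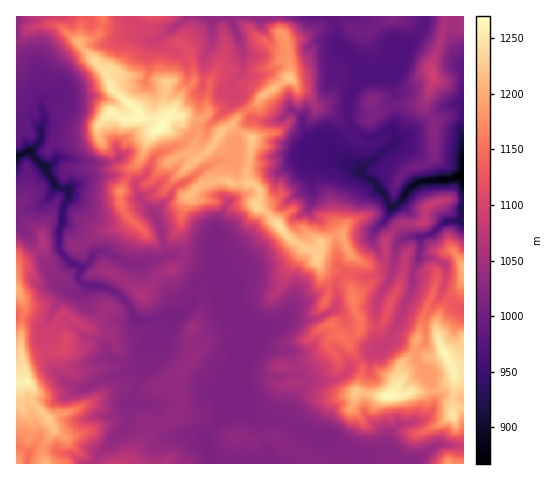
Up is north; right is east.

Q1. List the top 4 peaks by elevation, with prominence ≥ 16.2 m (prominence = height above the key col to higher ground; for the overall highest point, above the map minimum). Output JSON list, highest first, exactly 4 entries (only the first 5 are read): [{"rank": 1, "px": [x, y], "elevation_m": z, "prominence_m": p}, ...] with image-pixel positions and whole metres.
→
[{"rank": 1, "px": [161, 127], "elevation_m": 1270, "prominence_m": 403}, {"rank": 2, "px": [388, 396], "elevation_m": 1267, "prominence_m": 146}, {"rank": 3, "px": [445, 354], "elevation_m": 1265, "prominence_m": 68}, {"rank": 4, "px": [28, 381], "elevation_m": 1262, "prominence_m": 249}]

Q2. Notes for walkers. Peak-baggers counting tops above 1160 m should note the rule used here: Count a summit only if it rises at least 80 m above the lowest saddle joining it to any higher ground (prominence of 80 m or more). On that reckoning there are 3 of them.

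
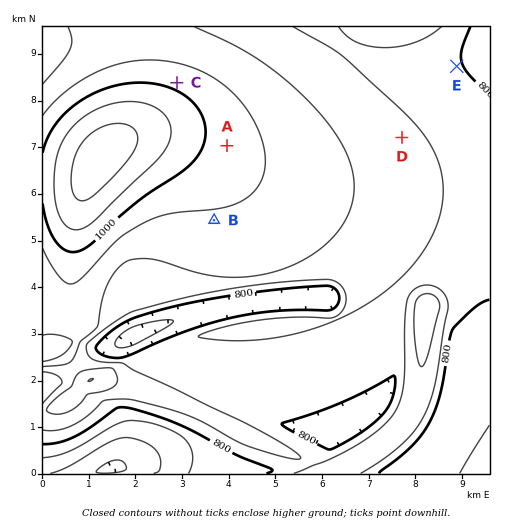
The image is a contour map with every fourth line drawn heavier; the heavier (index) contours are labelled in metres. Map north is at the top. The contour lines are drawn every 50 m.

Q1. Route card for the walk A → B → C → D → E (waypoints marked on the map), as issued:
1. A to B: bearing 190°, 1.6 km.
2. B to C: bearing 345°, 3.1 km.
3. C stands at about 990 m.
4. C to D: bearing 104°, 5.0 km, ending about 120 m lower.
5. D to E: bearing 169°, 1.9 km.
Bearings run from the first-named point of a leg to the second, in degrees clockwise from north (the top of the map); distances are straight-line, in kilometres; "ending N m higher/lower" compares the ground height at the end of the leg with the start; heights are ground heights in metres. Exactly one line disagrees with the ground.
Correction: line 5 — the bearing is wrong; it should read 38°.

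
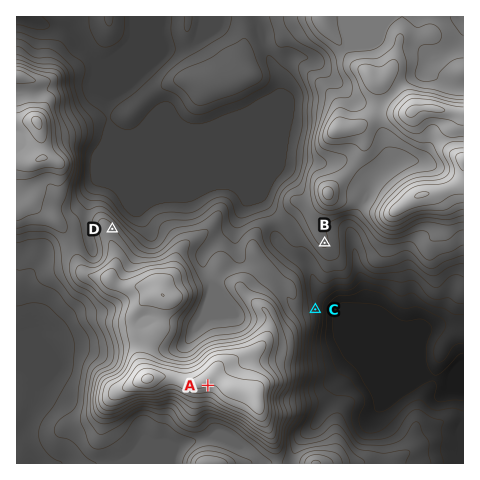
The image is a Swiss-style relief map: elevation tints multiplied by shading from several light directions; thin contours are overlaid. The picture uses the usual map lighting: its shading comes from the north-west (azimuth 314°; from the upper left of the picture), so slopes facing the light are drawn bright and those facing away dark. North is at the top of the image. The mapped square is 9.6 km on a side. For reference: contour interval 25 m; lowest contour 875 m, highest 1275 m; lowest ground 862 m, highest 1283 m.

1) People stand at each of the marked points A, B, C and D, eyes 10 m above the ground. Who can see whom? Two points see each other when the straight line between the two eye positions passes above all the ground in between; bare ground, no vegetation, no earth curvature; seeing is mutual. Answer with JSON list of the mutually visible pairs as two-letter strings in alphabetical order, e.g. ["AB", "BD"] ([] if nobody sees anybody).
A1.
["BC", "BD"]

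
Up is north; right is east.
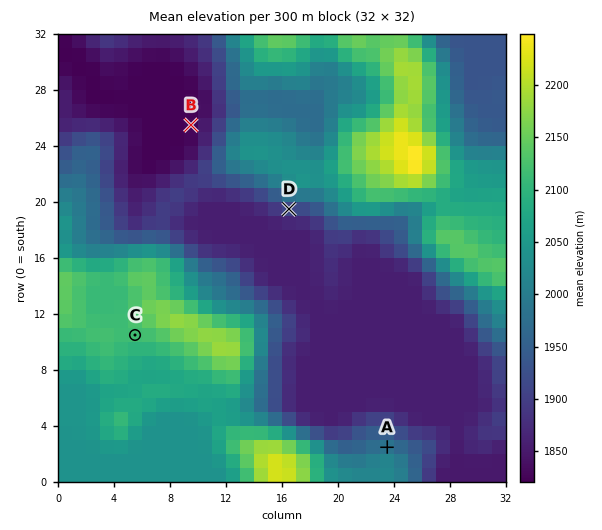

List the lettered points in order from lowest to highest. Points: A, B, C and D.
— B D A C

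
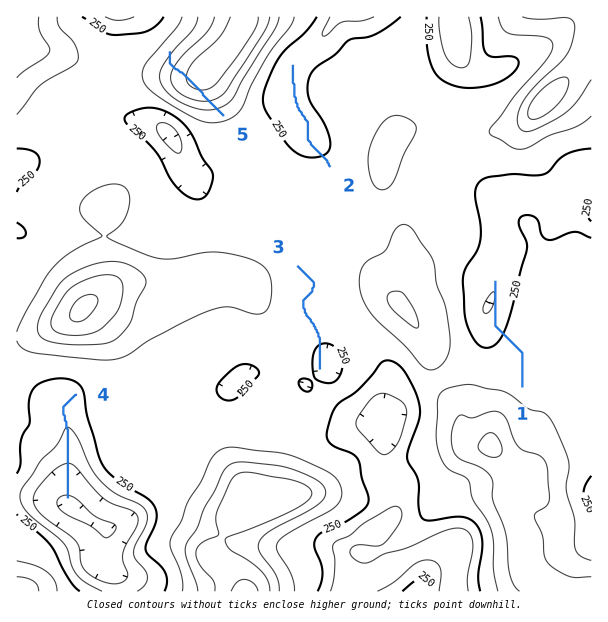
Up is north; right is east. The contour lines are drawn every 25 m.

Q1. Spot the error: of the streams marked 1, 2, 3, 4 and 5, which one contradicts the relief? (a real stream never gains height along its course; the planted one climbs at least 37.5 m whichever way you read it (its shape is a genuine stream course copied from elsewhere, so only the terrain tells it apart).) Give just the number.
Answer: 5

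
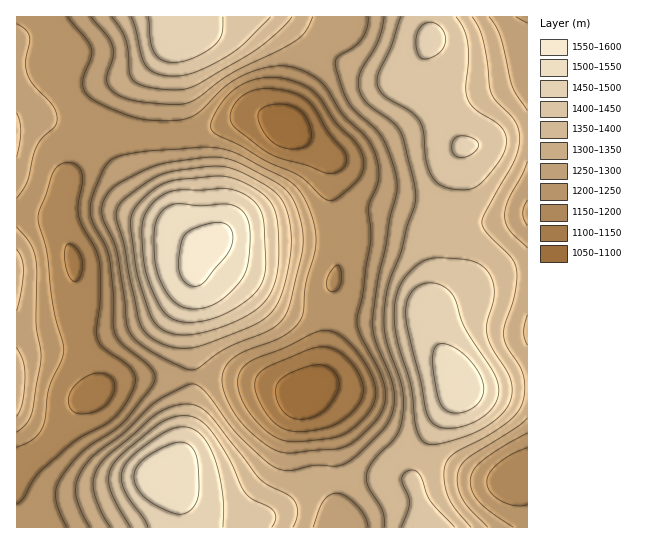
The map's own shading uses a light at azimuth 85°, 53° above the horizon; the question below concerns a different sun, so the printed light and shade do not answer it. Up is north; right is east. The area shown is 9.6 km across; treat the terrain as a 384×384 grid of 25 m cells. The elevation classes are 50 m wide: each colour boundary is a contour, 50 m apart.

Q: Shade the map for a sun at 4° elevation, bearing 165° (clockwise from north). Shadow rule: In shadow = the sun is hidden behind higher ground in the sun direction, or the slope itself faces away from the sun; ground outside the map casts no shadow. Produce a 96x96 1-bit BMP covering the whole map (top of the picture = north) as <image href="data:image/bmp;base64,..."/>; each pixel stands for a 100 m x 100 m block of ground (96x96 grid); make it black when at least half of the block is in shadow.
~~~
<image width="96" height="96" href="data:image/bmp;base64,Qk2+BAAAAAAAAD4AAAAoAAAAYAAAAGAAAAABAAEAAAAAAIAEAAATCwAAEwsAAAIAAAAAAAAA////AAAAAACAAAAAAAAAAAP////AAAAAAAAAAAH////AAAAAAAAAAAD///+AAAAAAAAAAAB///+AAAAAAAfAAAAP//+AAAAAAA/gAAAB//8AAAAAAA/wAAAAf/8AAAAAAA/wAAAAP/4f8AAAAA/4AAAAD/4//4AAAA/4AAAAAPw///+AAA/+AAAAAAAf///gAA////gAAAAf///wAB////4AAAAP///4AH////8AAAAP///+Af////+AAAAH////g/////+AAAAH//////////+AAAAD//////////+AAAAD//////////+AAAAD//////////+AAAAD//////////+AAAAD///////////AAAAB//////////+AAAAB//////////+AAAAB//////////+AAAAB//////////8AAAAB//////////4AAAAA//////////4AAAAA////8P////wAAAAA////4H////gAAAAAf///wAP///AAAeAAf///gAB//+AAP/AAf///AAAP/8AAf/AAf//8AAAA/4AAf8AAf//wAAAAPwAA/gAAf//gAAAAAAAA/AAAf/+AAAAAAAAAeAAAf/8AAAAAAAAAYAAAf/4AAAAAAAAAAAAAf/wAAAAAADwAAAAAf/wAAAAAAP8AAAAAf/gAAAAAAf/AAAAAf/gAAAAAA//wAAAAf/gAAAAAAf/8AAAAf/AAAAAAAf/+AAAAf/AAAAAAAP//AAAAf+AAAAAAAP//gAAAf+AAAAAAAP//wAAAf+AAAAAAAP//4AAAf8AAAAAAAP//+AAAf8AAAAAAAP///AAAf4AAAAAAAP///gCAf4AAAAAAAP///h/AfwAAAAAAAP///h/AfgAAAAAAAP///B/AfAAAEAAAAP//+B+AOAHgfgAAAP//4A8AAAP5/wAAAH/wAAYAAA///8AAAH/gAAAAAB///+AAAH/gAAAAD/////wAAH/AAAAAD//////gDn/AAAAAH//////8f//AAAAAH/////////+AAAAAH/////////+AAAAAH/////////8AAAAAD/////////8AAAAAD/////////4AAAAAB/////////wAAAAAB/////////wAAAAAB/////////gAAAAAB/////////AAAAAAB///////wMAAAAAAB///////AAAAAAAAA///////AAAAA4AAA//////+AAAAD/AAA//////8AAAAD/gAA//////4AAAAD/gAAf/////wAAAAD/wAAP/////gAAAAB/gAAH////+AAAAAB/AAAD////8AAAAAA+AAAB////wAAAAAAAAAAAAAB/AAAAAAAAAAAAAAAAAAAEAAAAAAA8AAAAAAAfgAAAAAB+AAAAAAAf4AAAAAB+AAAAAAA/4AAAAAA+AAAAAAA/8AAAAAAAAAAAAAB/8AAAAAAAAAAAAAB/8AAAAAAAAAAAAAB/8AAAAAAAAAAAAAB/+AAAAAAAAAAAAAB//AAAAAAAAAAAAAB//wAAAAAAAAAAAAB/////8="/>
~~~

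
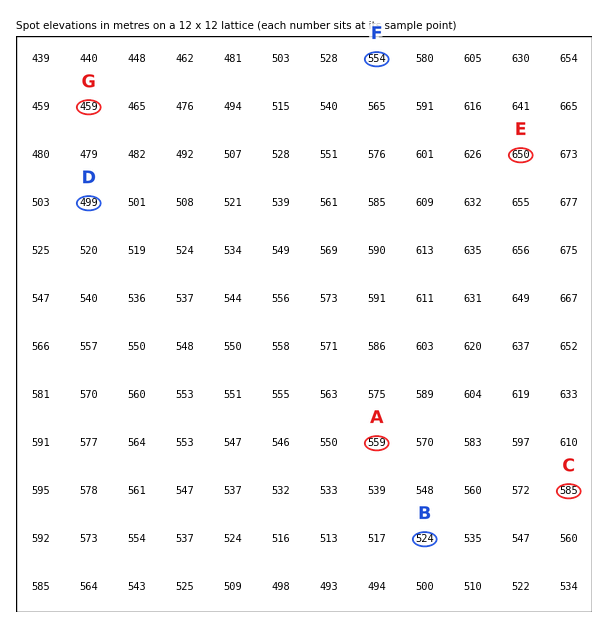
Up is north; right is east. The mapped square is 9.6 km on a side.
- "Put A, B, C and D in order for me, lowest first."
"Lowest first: D B A C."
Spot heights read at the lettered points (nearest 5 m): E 650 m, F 555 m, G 460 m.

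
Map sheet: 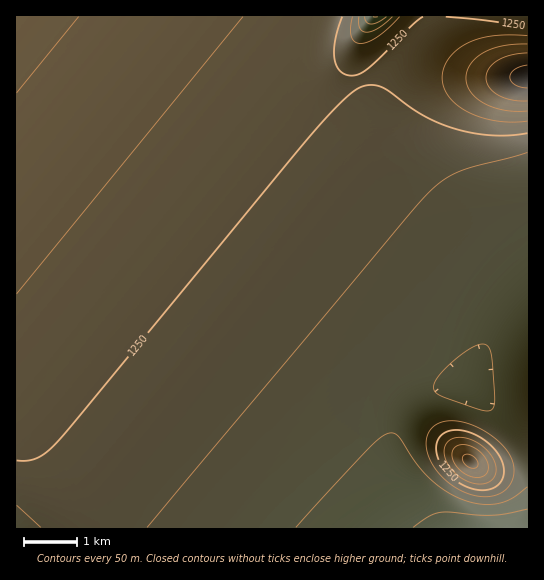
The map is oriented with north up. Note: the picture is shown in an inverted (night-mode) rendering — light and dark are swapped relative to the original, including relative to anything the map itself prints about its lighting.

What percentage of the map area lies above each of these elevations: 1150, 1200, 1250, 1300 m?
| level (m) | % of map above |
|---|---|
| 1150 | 95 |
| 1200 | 70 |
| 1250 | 41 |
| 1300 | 15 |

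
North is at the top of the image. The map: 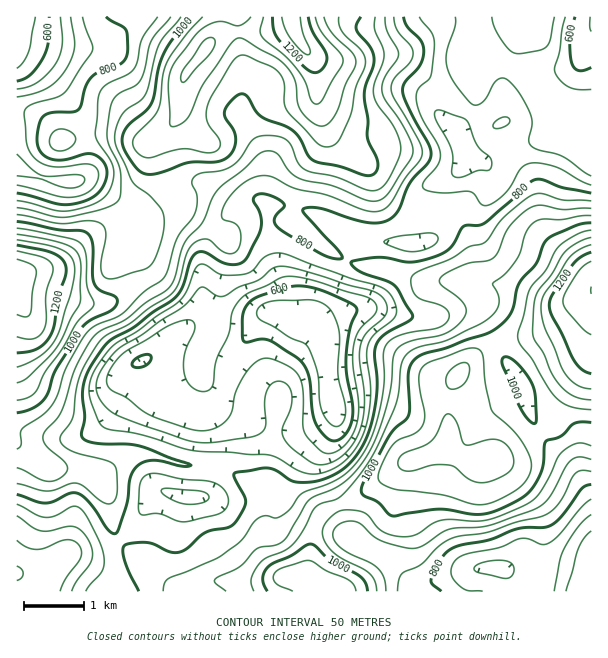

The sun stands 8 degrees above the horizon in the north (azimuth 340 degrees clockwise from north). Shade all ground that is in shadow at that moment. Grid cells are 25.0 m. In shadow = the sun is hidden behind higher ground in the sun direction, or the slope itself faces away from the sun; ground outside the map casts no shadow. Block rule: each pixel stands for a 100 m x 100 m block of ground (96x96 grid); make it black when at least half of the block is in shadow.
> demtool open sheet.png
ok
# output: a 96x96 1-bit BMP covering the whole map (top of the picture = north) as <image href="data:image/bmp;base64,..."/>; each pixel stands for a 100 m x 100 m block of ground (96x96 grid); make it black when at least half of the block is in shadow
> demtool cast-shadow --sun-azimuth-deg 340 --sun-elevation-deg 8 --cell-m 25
<image width="96" height="96" href="data:image/bmp;base64,Qk2+BAAAAAAAAD4AAAAoAAAAYAAAAGAAAAABAAEAAAAAAIAEAAATCwAAEwsAAAIAAAAAAAAA////AAAAAAAAAAAAAAwAAD////8AAAAAAAAAAH////8CAAAAAAAAAP////8H4AAAAAAAAP////8H8AAAAAAAAf////8P+AAAAAAAA/////8f+AAAAAAAB/////8f/AAAAAAAD/////8//AAAAAAH//////8//AAAAAAP//////9//AAAAAAf7/////9//AAAAAAf4B///////GAAAAAP4B///////HAAAAAH4D////////AHAAAA4B///////iB/wAAAAE/H/////A//wAAAAOAB////+B//4AAAAOAAf///+B//wAAAAOAAH////D//wAAAAGAAD/+A/B/wAAAAAAAAA/+B/g8AAAAAAAAAAP8D/gAAAAAAAAAAAH8P/wAAAAAAAAAAAH8f/4AAAAAAAAAAAH8//+AAAAAAAAAAAD9///AAAAAAAAAAAA9////AAAAAAAAAAAf////4AAAAAAAAAA/////+AAAAAAAAAA//////AAAAAAAAAB//////AAAAAAAAAB//////gAAAAAAAAB//////gAAAAAAAAA//////gAAAAAAAAAf/////gAAAAAAAAAH/////wAAAAAAAAAD/////4AAAAAAAAAD/////8AAAAAAAAAD/////+AAAAAAAAAD//////AAYAAAAAAD///////Q8AAAAAAD////////+AAAAAAA/////////AAAAAAAP////////wAAAAAAD////////8AAAAAAB/////////AwAAAAB/////////h4AAAAB8D///////h4AAAAD8A///////gAAAAAH8AP//////gAAAAAH+AD//////gAAAAAD/AB//////gAAAAAAfAB/////wAAAAAAAHAA////8AAAAAAAADAA////wAIAAAAAABAA///gAf+AAAAAAAAA/j+AB//AAAAAAAAAfg4AH//gAAAAAAAAfg4AP//gAAAAAAAAfj4Af//gAAAAAAAAP/8A///gAAAAAAAAH/8B///gAAAAAAAAD/8D///gAAAAAAAAB/+H///gAAAAAAAAB//P///gAAAAA4AGB//f///wAAAAD+AP///////4AAAAH+Af//+f///4AAAAP/Af//+P/h/8AAAAf/Af//+H/A/8AAAAf/gf///B8Af4AAAAf/gH///g4APwAAAAD/AD///wAAAAAAAAAcAD4B/wMAAAAAAAAAAAgA/4cAAAAAAAAAAAAAf4+AAAAAAAAAAAAAH9/AAAAAAAAAAAAAB5/wAAAAAAAAAAA+AAf4BwAAAAAAAAB+AAH8DwAAAAAAAAD+AAH//wAAAAAAAAD/AAP//wAAAAAAAAH/AAf//gAAAAAAAAH/AA///gAAAAAAAAD/D////gAAAAAAAAD/H////gAAAAAAAAB//////gAAAAAAAAB///AD/gAB+AAAAAA//4AABAAB+AAAAAAf/wAAAAAD/gAAAAAP/AAAAAABDwAAAAAAAAAAAAAADwAAAAAAAAAAAAAADwAAAAAAAAAAAAAADwAAAAAAAAAAAAAADw="/>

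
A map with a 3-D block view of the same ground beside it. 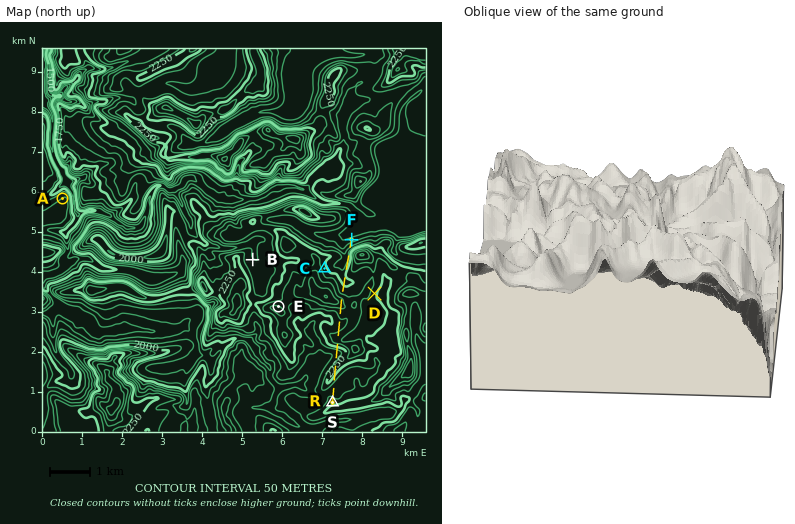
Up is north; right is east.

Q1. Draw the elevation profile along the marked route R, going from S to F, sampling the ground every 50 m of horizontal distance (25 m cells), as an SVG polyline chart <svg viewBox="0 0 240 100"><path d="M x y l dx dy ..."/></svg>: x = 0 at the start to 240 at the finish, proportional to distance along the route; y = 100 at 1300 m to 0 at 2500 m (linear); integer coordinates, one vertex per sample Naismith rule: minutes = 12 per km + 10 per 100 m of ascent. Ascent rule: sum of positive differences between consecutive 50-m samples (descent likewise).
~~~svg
<svg viewBox="0 0 240 100"><path d="M0 23l3 1 3 0 3 1 3 1 3 1 3 0 2 0 3 0 3 0 3-2 3-1 3-1 3-1 3-1 3-1 3-1 3 1 3 1 3 1 2 2 3 2 3 1 3 0 3 1 3-1 3-1 3-2 3-4 3-2 3-2 3 0 3-1 2 0 3 0 3 1 3 1 3 1 3 1 3 0 3-1 3-1 3 0 3-1 3 0 3-1 2-1 3-1 3-1 3-1 3 0 3 0 3 1 3 2 3 2 3 2 3 1 3 0 3 1 2 1 3 1 3 0 3 0 3 0 3-1 3 0 3 0 3 1 3 0 3 1 3 1 3 0 2 1 3 1 3-1 3-1 3 0 3 2 3 3 3 2 3 1 3 2 3 2"/></svg>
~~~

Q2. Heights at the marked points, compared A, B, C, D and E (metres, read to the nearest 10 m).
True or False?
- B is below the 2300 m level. True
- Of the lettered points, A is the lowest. True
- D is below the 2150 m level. False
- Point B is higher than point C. False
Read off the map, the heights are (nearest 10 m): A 1600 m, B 2160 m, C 2270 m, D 2260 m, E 2350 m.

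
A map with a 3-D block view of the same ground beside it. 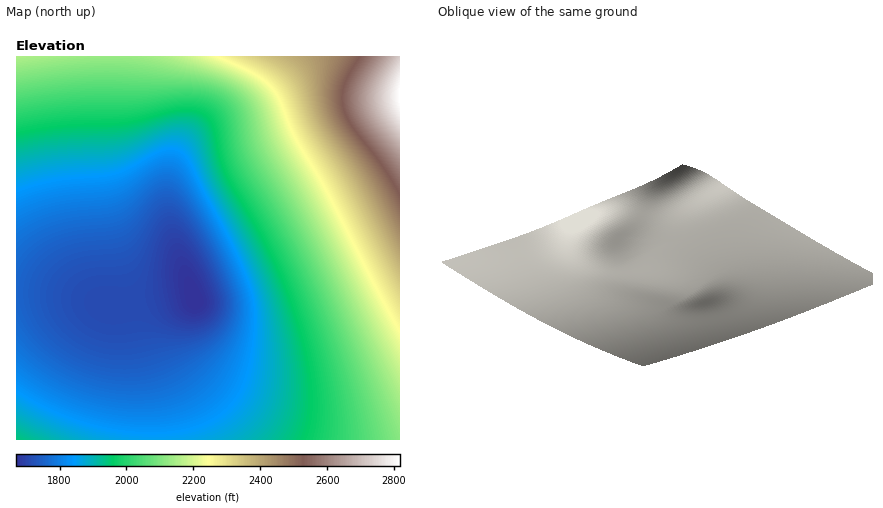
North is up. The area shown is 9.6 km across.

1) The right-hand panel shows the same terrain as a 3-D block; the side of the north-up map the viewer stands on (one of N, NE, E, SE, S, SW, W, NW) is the SW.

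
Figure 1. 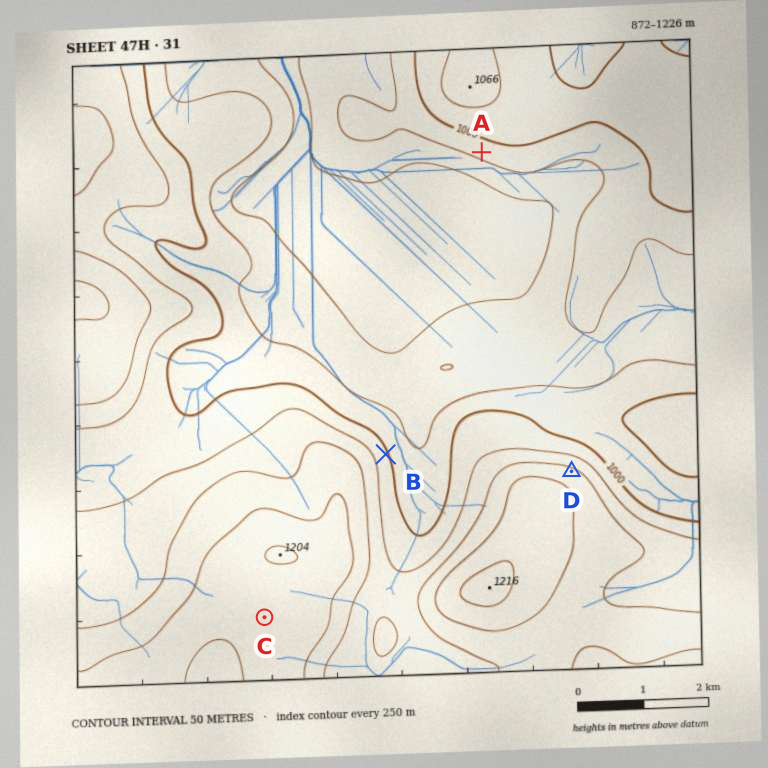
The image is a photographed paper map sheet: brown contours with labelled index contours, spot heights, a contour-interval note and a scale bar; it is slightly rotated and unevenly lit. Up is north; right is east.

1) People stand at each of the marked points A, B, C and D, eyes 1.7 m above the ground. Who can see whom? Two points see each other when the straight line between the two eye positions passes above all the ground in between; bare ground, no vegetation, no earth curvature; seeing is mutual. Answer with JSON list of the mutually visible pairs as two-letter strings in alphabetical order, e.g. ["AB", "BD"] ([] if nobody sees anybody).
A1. ["AB", "AD"]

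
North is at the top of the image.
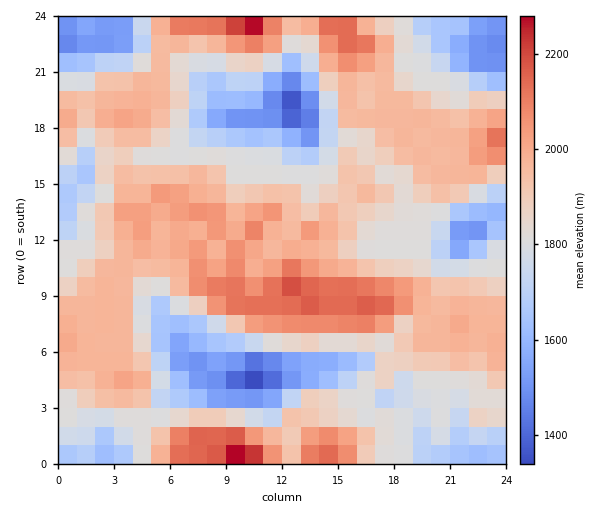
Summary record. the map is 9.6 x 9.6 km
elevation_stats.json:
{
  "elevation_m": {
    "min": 1340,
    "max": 2280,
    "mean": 1860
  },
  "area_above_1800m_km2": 67.5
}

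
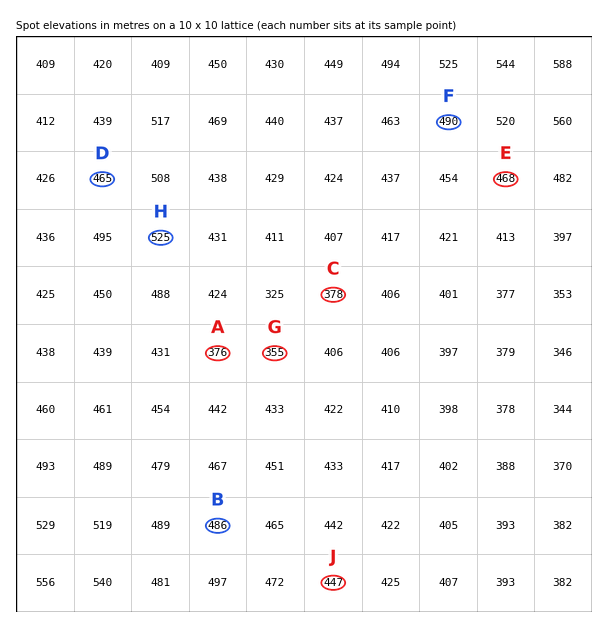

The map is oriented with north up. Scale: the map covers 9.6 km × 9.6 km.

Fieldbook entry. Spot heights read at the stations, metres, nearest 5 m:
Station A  375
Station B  485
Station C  380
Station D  465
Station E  470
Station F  490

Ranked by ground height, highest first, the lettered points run H J G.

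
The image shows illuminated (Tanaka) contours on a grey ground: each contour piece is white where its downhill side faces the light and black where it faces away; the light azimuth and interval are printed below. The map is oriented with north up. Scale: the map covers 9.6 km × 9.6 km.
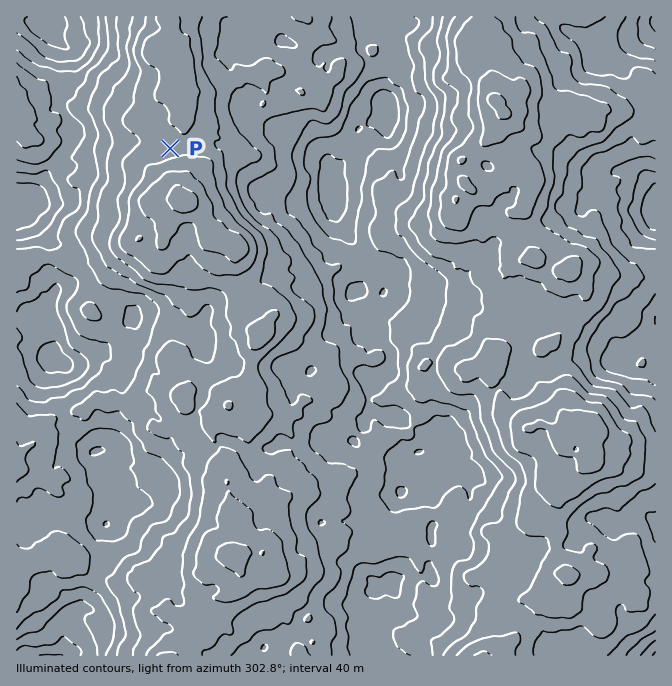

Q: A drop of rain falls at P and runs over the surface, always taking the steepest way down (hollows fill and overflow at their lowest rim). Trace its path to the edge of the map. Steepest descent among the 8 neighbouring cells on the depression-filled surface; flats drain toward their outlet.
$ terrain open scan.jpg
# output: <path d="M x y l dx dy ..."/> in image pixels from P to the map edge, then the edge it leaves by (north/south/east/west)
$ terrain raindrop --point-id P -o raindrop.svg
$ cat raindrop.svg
<path d="M170 148l-1-1-9 0-3-4-7 0-1-1-45 0-2-2-12 0-5-3-3 0-4-2-16 17-5 10-10 10-2 3 0 5-8 8-3 7 0 3-9 5-8 0"/>
exit: west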